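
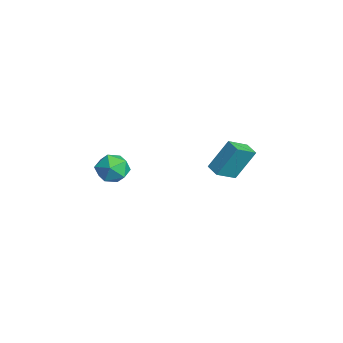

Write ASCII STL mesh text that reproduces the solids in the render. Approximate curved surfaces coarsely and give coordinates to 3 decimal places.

solid 
facet normal 0.407 0.058 0.912
outer loop
vertex 0.527 -2.177 1.363
vertex -0.017 -3.052 1.662
vertex 0.96 -3.149 1.232
endloop
endfacet
facet normal 0.850 0.322 0.417
outer loop
vertex 0.527 -2.177 1.363
vertex 0.96 -3.149 1.232
vertex 1.058 -2.409 0.461
endloop
endfacet
facet normal 0.512 0.855 0.082
outer loop
vertex 0.527 -2.177 1.363
vertex 1.058 -2.409 0.461
vertex 0.141 -1.855 0.415
endloop
endfacet
facet normal -0.138 0.919 0.368
outer loop
vertex 0.527 -2.177 1.363
vertex 0.141 -1.855 0.415
vertex -0.523 -2.252 1.157
endloop
endfacet
facet normal -0.203 0.427 0.881
outer loop
vertex 0.527 -2.177 1.363
vertex -0.523 -2.252 1.157
vertex -0.017 -3.052 1.662
endloop
endfacet
facet normal 0.980 -0.192 -0.059
outer loop
vertex 1.058 -2.409 0.461
vertex 0.96 -3.149 1.232
vertex 0.843 -3.428 0.203
endloop
endfacet
facet normal 0.264 -0.619 0.740
outer loop
vertex 0.96 -3.149 1.232
vertex -0.017 -3.052 1.662
vertex 0.179 -3.825 0.945
endloop
endfacet
facet normal -0.723 -0.022 0.690
outer loop
vertex -0.017 -3.052 1.662
vertex -0.523 -2.252 1.157
vertex -0.738 -3.271 0.899
endloop
endfacet
facet normal -0.618 0.773 -0.139
outer loop
vertex -0.523 -2.252 1.157
vertex 0.141 -1.855 0.415
vertex -0.64 -2.531 0.128
endloop
endfacet
facet normal 0.435 0.669 -0.603
outer loop
vertex 0.141 -1.855 0.415
vertex 1.058 -2.409 0.461
vertex 0.337 -2.628 -0.302
endloop
endfacet
facet normal 0.138 -0.919 -0.368
outer loop
vertex -0.207 -3.503 -0.003
vertex 0.843 -3.428 0.203
vertex 0.179 -3.825 0.945
endloop
endfacet
facet normal -0.512 -0.855 -0.082
outer loop
vertex -0.207 -3.503 -0.003
vertex 0.179 -3.825 0.945
vertex -0.738 -3.271 0.899
endloop
endfacet
facet normal -0.850 -0.322 -0.417
outer loop
vertex -0.207 -3.503 -0.003
vertex -0.738 -3.271 0.899
vertex -0.64 -2.531 0.128
endloop
endfacet
facet normal -0.407 -0.058 -0.912
outer loop
vertex -0.207 -3.503 -0.003
vertex -0.64 -2.531 0.128
vertex 0.337 -2.628 -0.302
endloop
endfacet
facet normal 0.203 -0.427 -0.881
outer loop
vertex -0.207 -3.503 -0.003
vertex 0.337 -2.628 -0.302
vertex 0.843 -3.428 0.203
endloop
endfacet
facet normal 0.618 -0.773 0.139
outer loop
vertex 0.179 -3.825 0.945
vertex 0.843 -3.428 0.203
vertex 0.96 -3.149 1.232
endloop
endfacet
facet normal -0.435 -0.669 0.603
outer loop
vertex -0.738 -3.271 0.899
vertex 0.179 -3.825 0.945
vertex -0.017 -3.052 1.662
endloop
endfacet
facet normal -0.980 0.192 0.059
outer loop
vertex -0.64 -2.531 0.128
vertex -0.738 -3.271 0.899
vertex -0.523 -2.252 1.157
endloop
endfacet
facet normal -0.264 0.619 -0.740
outer loop
vertex 0.337 -2.628 -0.302
vertex -0.64 -2.531 0.128
vertex 0.141 -1.855 0.415
endloop
endfacet
facet normal 0.723 0.022 -0.690
outer loop
vertex 0.843 -3.428 0.203
vertex 0.337 -2.628 -0.302
vertex 1.058 -2.409 0.461
endloop
endfacet
facet normal -0.953 -0.250 0.169
outer loop
vertex -0.35 3.664 1.47
vertex -0.796 4.87 0.738
vertex -0.381 2.54 -0.362
endloop
endfacet
facet normal 0.302 -0.815 0.495
outer loop
vertex 0.496 2.77 -0.518
vertex -0.35 3.664 1.47
vertex -0.381 2.54 -0.362
endloop
endfacet
facet normal -0.953 -0.250 0.169
outer loop
vertex -0.381 2.54 -0.362
vertex -0.796 4.87 0.738
vertex -0.827 3.746 -1.095
endloop
endfacet
facet normal -0.014 -0.523 -0.852
outer loop
vertex -0.827 3.746 -1.095
vertex 0.496 2.77 -0.518
vertex -0.381 2.54 -0.362
endloop
endfacet
facet normal 0.015 0.523 0.852
outer loop
vertex -0.35 3.664 1.47
vertex 0.081 5.1 0.582
vertex -0.796 4.87 0.738
endloop
endfacet
facet normal 0.301 -0.815 0.495
outer loop
vertex 0.527 3.894 1.315
vertex -0.35 3.664 1.47
vertex 0.496 2.77 -0.518
endloop
endfacet
facet normal 0.013 0.523 0.852
outer loop
vertex 0.527 3.894 1.315
vertex 0.081 5.1 0.582
vertex -0.35 3.664 1.47
endloop
endfacet
facet normal -0.302 0.815 -0.495
outer loop
vertex -0.796 4.87 0.738
vertex 0.081 5.1 0.582
vertex -0.827 3.746 -1.095
endloop
endfacet
facet normal -0.014 -0.523 -0.853
outer loop
vertex 0.05 3.976 -1.25
vertex 0.496 2.77 -0.518
vertex -0.827 3.746 -1.095
endloop
endfacet
facet normal -0.301 0.815 -0.495
outer loop
vertex -0.827 3.746 -1.095
vertex 0.081 5.1 0.582
vertex 0.05 3.976 -1.25
endloop
endfacet
facet normal 0.953 0.250 -0.169
outer loop
vertex 0.05 3.976 -1.25
vertex 0.527 3.894 1.315
vertex 0.496 2.77 -0.518
endloop
endfacet
facet normal 0.953 0.250 -0.169
outer loop
vertex 0.081 5.1 0.582
vertex 0.527 3.894 1.315
vertex 0.05 3.976 -1.25
endloop
endfacet

endsolid


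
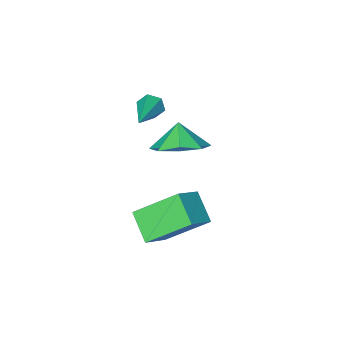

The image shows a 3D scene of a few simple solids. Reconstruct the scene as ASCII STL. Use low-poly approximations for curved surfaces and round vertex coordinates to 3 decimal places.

solid 
facet normal -0.588 0.511 0.627
outer loop
vertex -0.012 -0.037 -2.521
vertex 0.166 1.014 -3.211
vertex -0.992 -0.322 -3.209
endloop
endfacet
facet normal -0.141 -0.828 0.543
outer loop
vertex 0.174 -1.334 -4.449
vertex -0.012 -0.037 -2.521
vertex -0.992 -0.322 -3.209
endloop
endfacet
facet normal -0.589 0.511 0.626
outer loop
vertex -0.992 -0.322 -3.209
vertex 0.166 1.014 -3.211
vertex -0.813 0.729 -3.899
endloop
endfacet
facet normal -0.796 -0.232 -0.559
outer loop
vertex -0.813 0.729 -3.899
vertex 0.174 -1.334 -4.449
vertex -0.992 -0.322 -3.209
endloop
endfacet
facet normal 0.796 0.232 0.559
outer loop
vertex -0.012 -0.037 -2.521
vertex 1.332 0.002 -4.451
vertex 0.166 1.014 -3.211
endloop
endfacet
facet normal -0.141 -0.828 0.543
outer loop
vertex 1.153 -1.049 -3.761
vertex -0.012 -0.037 -2.521
vertex 0.174 -1.334 -4.449
endloop
endfacet
facet normal 0.796 0.231 0.559
outer loop
vertex 1.153 -1.049 -3.761
vertex 1.332 0.002 -4.451
vertex -0.012 -0.037 -2.521
endloop
endfacet
facet normal 0.141 0.828 -0.543
outer loop
vertex 0.166 1.014 -3.211
vertex 1.332 0.002 -4.451
vertex -0.813 0.729 -3.899
endloop
endfacet
facet normal -0.796 -0.232 -0.559
outer loop
vertex 0.352 -0.283 -5.139
vertex 0.174 -1.334 -4.449
vertex -0.813 0.729 -3.899
endloop
endfacet
facet normal 0.141 0.828 -0.543
outer loop
vertex -0.813 0.729 -3.899
vertex 1.332 0.002 -4.451
vertex 0.352 -0.283 -5.139
endloop
endfacet
facet normal 0.589 -0.511 -0.626
outer loop
vertex 0.352 -0.283 -5.139
vertex 1.153 -1.049 -3.761
vertex 0.174 -1.334 -4.449
endloop
endfacet
facet normal 0.588 -0.511 -0.626
outer loop
vertex 1.332 0.002 -4.451
vertex 1.153 -1.049 -3.761
vertex 0.352 -0.283 -5.139
endloop
endfacet
facet normal 0.271 0.515 -0.813
outer loop
vertex -0.774 -2.946 -2.832
vertex -1.672 -2.368 -2.765
vertex -0.68 -2.274 -2.375
endloop
endfacet
facet normal 0.498 -0.534 0.683
outer loop
vertex -0.774 -2.946 -2.832
vertex -0.68 -2.274 -2.375
vertex -1.948 -2.892 -1.935
endloop
endfacet
facet normal 0.271 0.515 -0.813
outer loop
vertex -0.68 -2.274 -2.375
vertex -1.672 -2.368 -2.765
vertex -1.166 -1.656 -2.146
endloop
endfacet
facet normal 0.356 -0.066 0.932
outer loop
vertex -0.68 -2.274 -2.375
vertex -1.166 -1.656 -2.146
vertex -1.948 -2.892 -1.935
endloop
endfacet
facet normal 0.271 0.514 -0.813
outer loop
vertex -1.166 -1.656 -2.146
vertex -1.672 -2.368 -2.765
vertex -1.949 -1.455 -2.28
endloop
endfacet
facet normal -0.106 0.232 0.967
outer loop
vertex -1.166 -1.656 -2.146
vertex -1.949 -1.455 -2.28
vertex -1.948 -2.892 -1.935
endloop
endfacet
facet normal 0.270 0.514 -0.814
outer loop
vertex -1.949 -1.455 -2.28
vertex -1.672 -2.368 -2.765
vertex -2.569 -1.789 -2.697
endloop
endfacet
facet normal -0.615 0.184 0.767
outer loop
vertex -1.949 -1.455 -2.28
vertex -2.569 -1.789 -2.697
vertex -1.948 -2.892 -1.935
endloop
endfacet
facet normal 0.271 0.516 -0.813
outer loop
vertex -2.569 -1.789 -2.697
vertex -1.672 -2.368 -2.765
vertex -2.664 -2.461 -3.155
endloop
endfacet
facet normal -0.875 -0.182 0.449
outer loop
vertex -2.569 -1.789 -2.697
vertex -2.664 -2.461 -3.155
vertex -1.948 -2.892 -1.935
endloop
endfacet
facet normal 0.271 0.515 -0.813
outer loop
vertex -2.664 -2.461 -3.155
vertex -1.672 -2.368 -2.765
vertex -2.177 -3.079 -3.384
endloop
endfacet
facet normal -0.732 -0.651 0.200
outer loop
vertex -2.664 -2.461 -3.155
vertex -2.177 -3.079 -3.384
vertex -1.948 -2.892 -1.935
endloop
endfacet
facet normal 0.272 0.515 -0.813
outer loop
vertex -2.177 -3.079 -3.384
vertex -1.672 -2.368 -2.765
vertex -1.395 -3.28 -3.25
endloop
endfacet
facet normal -0.272 -0.948 0.165
outer loop
vertex -2.177 -3.079 -3.384
vertex -1.395 -3.28 -3.25
vertex -1.948 -2.892 -1.935
endloop
endfacet
facet normal 0.271 0.515 -0.813
outer loop
vertex -1.395 -3.28 -3.25
vertex -1.672 -2.368 -2.765
vertex -0.774 -2.946 -2.832
endloop
endfacet
facet normal 0.238 -0.900 0.366
outer loop
vertex -1.395 -3.28 -3.25
vertex -0.774 -2.946 -2.832
vertex -1.948 -2.892 -1.935
endloop
endfacet
facet normal -0.678 -0.641 -0.360
outer loop
vertex -0.332 -2.789 -0.52
vertex -0.663 -2.64 -0.162
vertex -0.65 -2.401 -0.612
endloop
endfacet
facet normal 0.537 0.249 -0.806
outer loop
vertex -0.332 -2.789 -0.52
vertex -0.65 -2.401 -0.612
vertex 0.583 -1.46 0.502
endloop
endfacet
facet normal -0.678 -0.641 -0.360
outer loop
vertex -0.65 -2.401 -0.612
vertex -0.663 -2.64 -0.162
vertex -0.981 -2.252 -0.254
endloop
endfacet
facet normal -0.177 0.840 -0.513
outer loop
vertex -0.65 -2.401 -0.612
vertex -0.981 -2.252 -0.254
vertex 0.583 -1.46 0.502
endloop
endfacet
facet normal -0.677 -0.641 -0.361
outer loop
vertex -0.981 -2.252 -0.254
vertex -0.663 -2.64 -0.162
vertex -0.995 -2.491 0.196
endloop
endfacet
facet normal -0.557 0.741 0.376
outer loop
vertex -0.981 -2.252 -0.254
vertex -0.995 -2.491 0.196
vertex 0.583 -1.46 0.502
endloop
endfacet
facet normal -0.677 -0.641 -0.361
outer loop
vertex -0.995 -2.491 0.196
vertex -0.663 -2.64 -0.162
vertex -0.677 -2.879 0.289
endloop
endfacet
facet normal -0.222 0.051 0.974
outer loop
vertex -0.995 -2.491 0.196
vertex -0.677 -2.879 0.289
vertex 0.583 -1.46 0.502
endloop
endfacet
facet normal -0.677 -0.641 -0.361
outer loop
vertex -0.677 -2.879 0.289
vertex -0.663 -2.64 -0.162
vertex -0.345 -3.028 -0.069
endloop
endfacet
facet normal 0.493 -0.540 0.682
outer loop
vertex -0.677 -2.879 0.289
vertex -0.345 -3.028 -0.069
vertex 0.583 -1.46 0.502
endloop
endfacet
facet normal -0.678 -0.642 -0.360
outer loop
vertex -0.345 -3.028 -0.069
vertex -0.663 -2.64 -0.162
vertex -0.332 -2.789 -0.52
endloop
endfacet
facet normal 0.873 -0.441 -0.208
outer loop
vertex -0.345 -3.028 -0.069
vertex -0.332 -2.789 -0.52
vertex 0.583 -1.46 0.502
endloop
endfacet

endsolid


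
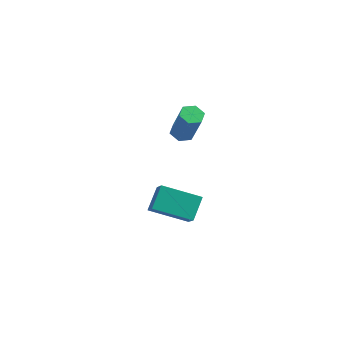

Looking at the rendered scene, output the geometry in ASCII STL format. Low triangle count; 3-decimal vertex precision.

solid 
facet normal -0.861 -0.390 0.327
outer loop
vertex -2.41 1.493 -2.674
vertex -3.159 2.312 -3.669
vertex -2.3 0.481 -3.591
endloop
endfacet
facet normal 0.502 -0.550 0.667
outer loop
vertex -0.561 1.268 -4.251
vertex -2.41 1.493 -2.674
vertex -2.3 0.481 -3.591
endloop
endfacet
facet normal -0.861 -0.390 0.327
outer loop
vertex -2.3 0.481 -3.591
vertex -3.159 2.312 -3.669
vertex -3.049 1.3 -4.585
endloop
endfacet
facet normal 0.080 -0.739 -0.669
outer loop
vertex -3.049 1.3 -4.585
vertex -0.561 1.268 -4.251
vertex -2.3 0.481 -3.591
endloop
endfacet
facet normal -0.081 0.739 0.669
outer loop
vertex -2.41 1.493 -2.674
vertex -1.42 3.099 -4.329
vertex -3.159 2.312 -3.669
endloop
endfacet
facet normal 0.502 -0.550 0.667
outer loop
vertex -0.671 2.28 -3.335
vertex -2.41 1.493 -2.674
vertex -0.561 1.268 -4.251
endloop
endfacet
facet normal -0.080 0.739 0.669
outer loop
vertex -0.671 2.28 -3.335
vertex -1.42 3.099 -4.329
vertex -2.41 1.493 -2.674
endloop
endfacet
facet normal -0.502 0.550 -0.668
outer loop
vertex -3.159 2.312 -3.669
vertex -1.42 3.099 -4.329
vertex -3.049 1.3 -4.585
endloop
endfacet
facet normal 0.080 -0.739 -0.669
outer loop
vertex -1.31 2.087 -5.246
vertex -0.561 1.268 -4.251
vertex -3.049 1.3 -4.585
endloop
endfacet
facet normal -0.502 0.550 -0.667
outer loop
vertex -3.049 1.3 -4.585
vertex -1.42 3.099 -4.329
vertex -1.31 2.087 -5.246
endloop
endfacet
facet normal 0.861 0.390 -0.327
outer loop
vertex -1.31 2.087 -5.246
vertex -0.671 2.28 -3.335
vertex -0.561 1.268 -4.251
endloop
endfacet
facet normal 0.861 0.390 -0.327
outer loop
vertex -1.42 3.099 -4.329
vertex -0.671 2.28 -3.335
vertex -1.31 2.087 -5.246
endloop
endfacet
facet normal -0.388 0.209 -0.897
outer loop
vertex -1.498 2.64 0.148
vertex -2.042 2.737 0.406
vertex -1.648 3.198 0.343
endloop
endfacet
facet normal 0.888 0.345 -0.303
outer loop
vertex -1.498 2.64 0.148
vertex -1.648 3.198 0.343
vertex -0.734 2.226 1.916
endloop
endfacet
facet normal 0.889 0.344 -0.304
outer loop
vertex -0.734 2.226 1.916
vertex -1.648 3.198 0.343
vertex -0.883 2.784 2.111
endloop
endfacet
facet normal 0.388 -0.210 0.897
outer loop
vertex -0.734 2.226 1.916
vertex -0.883 2.784 2.111
vertex -1.278 2.323 2.174
endloop
endfacet
facet normal -0.389 0.210 -0.897
outer loop
vertex -1.648 3.198 0.343
vertex -2.042 2.737 0.406
vertex -2.192 3.295 0.602
endloop
endfacet
facet normal 0.232 0.965 0.126
outer loop
vertex -1.648 3.198 0.343
vertex -2.192 3.295 0.602
vertex -0.883 2.784 2.111
endloop
endfacet
facet normal 0.232 0.965 0.126
outer loop
vertex -0.883 2.784 2.111
vertex -2.192 3.295 0.602
vertex -1.427 2.881 2.369
endloop
endfacet
facet normal 0.388 -0.210 0.897
outer loop
vertex -0.883 2.784 2.111
vertex -1.427 2.881 2.369
vertex -1.278 2.323 2.174
endloop
endfacet
facet normal -0.388 0.211 -0.897
outer loop
vertex -2.192 3.295 0.602
vertex -2.042 2.737 0.406
vertex -2.586 2.834 0.664
endloop
endfacet
facet normal -0.657 0.619 0.430
outer loop
vertex -2.192 3.295 0.602
vertex -2.586 2.834 0.664
vertex -1.427 2.881 2.369
endloop
endfacet
facet normal -0.656 0.621 0.429
outer loop
vertex -1.427 2.881 2.369
vertex -2.586 2.834 0.664
vertex -1.822 2.42 2.432
endloop
endfacet
facet normal 0.388 -0.210 0.897
outer loop
vertex -1.427 2.881 2.369
vertex -1.822 2.42 2.432
vertex -1.278 2.323 2.174
endloop
endfacet
facet normal -0.388 0.210 -0.897
outer loop
vertex -2.586 2.834 0.664
vertex -2.042 2.737 0.406
vertex -2.437 2.276 0.469
endloop
endfacet
facet normal -0.889 -0.343 0.304
outer loop
vertex -2.586 2.834 0.664
vertex -2.437 2.276 0.469
vertex -1.822 2.42 2.432
endloop
endfacet
facet normal -0.888 -0.345 0.304
outer loop
vertex -1.822 2.42 2.432
vertex -2.437 2.276 0.469
vertex -1.672 1.862 2.237
endloop
endfacet
facet normal 0.388 -0.209 0.897
outer loop
vertex -1.822 2.42 2.432
vertex -1.672 1.862 2.237
vertex -1.278 2.323 2.174
endloop
endfacet
facet normal -0.388 0.210 -0.897
outer loop
vertex -2.437 2.276 0.469
vertex -2.042 2.737 0.406
vertex -1.893 2.179 0.211
endloop
endfacet
facet normal -0.232 -0.965 -0.126
outer loop
vertex -2.437 2.276 0.469
vertex -1.893 2.179 0.211
vertex -1.672 1.862 2.237
endloop
endfacet
facet normal -0.232 -0.965 -0.126
outer loop
vertex -1.672 1.862 2.237
vertex -1.893 2.179 0.211
vertex -1.128 1.765 1.978
endloop
endfacet
facet normal 0.389 -0.210 0.897
outer loop
vertex -1.672 1.862 2.237
vertex -1.128 1.765 1.978
vertex -1.278 2.323 2.174
endloop
endfacet
facet normal -0.388 0.210 -0.897
outer loop
vertex -1.893 2.179 0.211
vertex -2.042 2.737 0.406
vertex -1.498 2.64 0.148
endloop
endfacet
facet normal 0.656 -0.621 -0.429
outer loop
vertex -1.893 2.179 0.211
vertex -1.498 2.64 0.148
vertex -1.128 1.765 1.978
endloop
endfacet
facet normal 0.657 -0.620 -0.429
outer loop
vertex -1.128 1.765 1.978
vertex -1.498 2.64 0.148
vertex -0.734 2.226 1.916
endloop
endfacet
facet normal 0.388 -0.211 0.897
outer loop
vertex -1.128 1.765 1.978
vertex -0.734 2.226 1.916
vertex -1.278 2.323 2.174
endloop
endfacet

endsolid


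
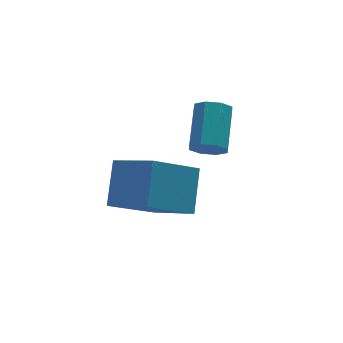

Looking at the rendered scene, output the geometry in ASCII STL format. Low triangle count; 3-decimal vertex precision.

solid 
facet normal -0.454 -0.731 -0.509
outer loop
vertex 3.417 -0.423 -0.988
vertex 2.977 -0.025 -1.167
vertex 3.525 -0.206 -1.396
endloop
endfacet
facet normal 0.862 -0.506 -0.041
outer loop
vertex 3.417 -0.423 -0.988
vertex 3.525 -0.206 -1.396
vertex 4.143 0.747 -0.173
endloop
endfacet
facet normal 0.863 -0.504 -0.043
outer loop
vertex 4.143 0.747 -0.173
vertex 3.525 -0.206 -1.396
vertex 4.25 0.965 -0.581
endloop
endfacet
facet normal 0.453 0.731 0.510
outer loop
vertex 4.143 0.747 -0.173
vertex 4.25 0.965 -0.581
vertex 3.703 1.145 -0.353
endloop
endfacet
facet normal -0.454 -0.732 -0.508
outer loop
vertex 3.525 -0.206 -1.396
vertex 2.977 -0.025 -1.167
vertex 3.311 0.117 -1.67
endloop
endfacet
facet normal 0.769 -0.032 -0.638
outer loop
vertex 3.525 -0.206 -1.396
vertex 3.311 0.117 -1.67
vertex 4.25 0.965 -0.581
endloop
endfacet
facet normal 0.770 -0.033 -0.638
outer loop
vertex 4.25 0.965 -0.581
vertex 3.311 0.117 -1.67
vertex 4.037 1.288 -0.855
endloop
endfacet
facet normal 0.453 0.731 0.510
outer loop
vertex 4.25 0.965 -0.581
vertex 4.037 1.288 -0.855
vertex 3.703 1.145 -0.353
endloop
endfacet
facet normal -0.454 -0.732 -0.508
outer loop
vertex 3.311 0.117 -1.67
vertex 2.977 -0.025 -1.167
vertex 2.902 0.357 -1.65
endloop
endfacet
facet normal 0.227 0.458 -0.860
outer loop
vertex 3.311 0.117 -1.67
vertex 2.902 0.357 -1.65
vertex 4.037 1.288 -0.855
endloop
endfacet
facet normal 0.226 0.459 -0.859
outer loop
vertex 4.037 1.288 -0.855
vertex 2.902 0.357 -1.65
vertex 3.628 1.527 -0.835
endloop
endfacet
facet normal 0.453 0.732 0.510
outer loop
vertex 4.037 1.288 -0.855
vertex 3.628 1.527 -0.835
vertex 3.703 1.145 -0.353
endloop
endfacet
facet normal -0.454 -0.732 -0.508
outer loop
vertex 2.902 0.357 -1.65
vertex 2.977 -0.025 -1.167
vertex 2.537 0.373 -1.347
endloop
endfacet
facet normal -0.450 0.681 -0.578
outer loop
vertex 2.902 0.357 -1.65
vertex 2.537 0.373 -1.347
vertex 3.628 1.527 -0.835
endloop
endfacet
facet normal -0.450 0.681 -0.578
outer loop
vertex 3.628 1.527 -0.835
vertex 2.537 0.373 -1.347
vertex 3.263 1.543 -0.532
endloop
endfacet
facet normal 0.454 0.731 0.509
outer loop
vertex 3.628 1.527 -0.835
vertex 3.263 1.543 -0.532
vertex 3.703 1.145 -0.353
endloop
endfacet
facet normal -0.453 -0.731 -0.510
outer loop
vertex 2.537 0.373 -1.347
vertex 2.977 -0.025 -1.167
vertex 2.43 0.155 -0.939
endloop
endfacet
facet normal -0.862 0.505 0.044
outer loop
vertex 2.537 0.373 -1.347
vertex 2.43 0.155 -0.939
vertex 3.263 1.543 -0.532
endloop
endfacet
facet normal -0.862 0.505 0.041
outer loop
vertex 3.263 1.543 -0.532
vertex 2.43 0.155 -0.939
vertex 3.155 1.326 -0.124
endloop
endfacet
facet normal 0.454 0.731 0.509
outer loop
vertex 3.263 1.543 -0.532
vertex 3.155 1.326 -0.124
vertex 3.703 1.145 -0.353
endloop
endfacet
facet normal -0.453 -0.731 -0.510
outer loop
vertex 2.43 0.155 -0.939
vertex 2.977 -0.025 -1.167
vertex 2.643 -0.168 -0.665
endloop
endfacet
facet normal -0.770 0.033 0.637
outer loop
vertex 2.43 0.155 -0.939
vertex 2.643 -0.168 -0.665
vertex 3.155 1.326 -0.124
endloop
endfacet
facet normal -0.769 0.032 0.639
outer loop
vertex 3.155 1.326 -0.124
vertex 2.643 -0.168 -0.665
vertex 3.369 1.003 0.15
endloop
endfacet
facet normal 0.454 0.732 0.508
outer loop
vertex 3.155 1.326 -0.124
vertex 3.369 1.003 0.15
vertex 3.703 1.145 -0.353
endloop
endfacet
facet normal -0.453 -0.732 -0.510
outer loop
vertex 2.643 -0.168 -0.665
vertex 2.977 -0.025 -1.167
vertex 3.052 -0.407 -0.685
endloop
endfacet
facet normal -0.226 -0.458 0.860
outer loop
vertex 2.643 -0.168 -0.665
vertex 3.052 -0.407 -0.685
vertex 3.369 1.003 0.15
endloop
endfacet
facet normal -0.227 -0.458 0.860
outer loop
vertex 3.369 1.003 0.15
vertex 3.052 -0.407 -0.685
vertex 3.778 0.763 0.13
endloop
endfacet
facet normal 0.454 0.732 0.508
outer loop
vertex 3.369 1.003 0.15
vertex 3.778 0.763 0.13
vertex 3.703 1.145 -0.353
endloop
endfacet
facet normal -0.454 -0.731 -0.509
outer loop
vertex 3.052 -0.407 -0.685
vertex 2.977 -0.025 -1.167
vertex 3.417 -0.423 -0.988
endloop
endfacet
facet normal 0.450 -0.681 0.578
outer loop
vertex 3.052 -0.407 -0.685
vertex 3.417 -0.423 -0.988
vertex 3.778 0.763 0.13
endloop
endfacet
facet normal 0.450 -0.681 0.578
outer loop
vertex 3.778 0.763 0.13
vertex 3.417 -0.423 -0.988
vertex 4.143 0.747 -0.173
endloop
endfacet
facet normal 0.454 0.732 0.508
outer loop
vertex 3.778 0.763 0.13
vertex 4.143 0.747 -0.173
vertex 3.703 1.145 -0.353
endloop
endfacet
facet normal -0.808 -0.091 0.582
outer loop
vertex 0.652 -1.19 0.181
vertex -0.052 0.083 -0.597
vertex 0.014 -2.178 -0.858
endloop
endfacet
facet normal 0.427 -0.772 0.471
outer loop
vertex 1.572 -2.003 -1.983
vertex 0.652 -1.19 0.181
vertex 0.014 -2.178 -0.858
endloop
endfacet
facet normal -0.807 -0.091 0.583
outer loop
vertex 0.014 -2.178 -0.858
vertex -0.052 0.083 -0.597
vertex -0.691 -0.905 -1.636
endloop
endfacet
facet normal -0.407 -0.630 -0.662
outer loop
vertex -0.691 -0.905 -1.636
vertex 1.572 -2.003 -1.983
vertex 0.014 -2.178 -0.858
endloop
endfacet
facet normal 0.407 0.630 0.662
outer loop
vertex 0.652 -1.19 0.181
vertex 1.506 0.258 -1.722
vertex -0.052 0.083 -0.597
endloop
endfacet
facet normal 0.427 -0.772 0.471
outer loop
vertex 2.211 -1.015 -0.944
vertex 0.652 -1.19 0.181
vertex 1.572 -2.003 -1.983
endloop
endfacet
facet normal 0.407 0.630 0.662
outer loop
vertex 2.211 -1.015 -0.944
vertex 1.506 0.258 -1.722
vertex 0.652 -1.19 0.181
endloop
endfacet
facet normal -0.427 0.772 -0.471
outer loop
vertex -0.052 0.083 -0.597
vertex 1.506 0.258 -1.722
vertex -0.691 -0.905 -1.636
endloop
endfacet
facet normal -0.407 -0.630 -0.662
outer loop
vertex 0.868 -0.73 -2.761
vertex 1.572 -2.003 -1.983
vertex -0.691 -0.905 -1.636
endloop
endfacet
facet normal -0.427 0.772 -0.472
outer loop
vertex -0.691 -0.905 -1.636
vertex 1.506 0.258 -1.722
vertex 0.868 -0.73 -2.761
endloop
endfacet
facet normal 0.808 0.090 -0.583
outer loop
vertex 0.868 -0.73 -2.761
vertex 2.211 -1.015 -0.944
vertex 1.572 -2.003 -1.983
endloop
endfacet
facet normal 0.808 0.091 -0.583
outer loop
vertex 1.506 0.258 -1.722
vertex 2.211 -1.015 -0.944
vertex 0.868 -0.73 -2.761
endloop
endfacet

endsolid


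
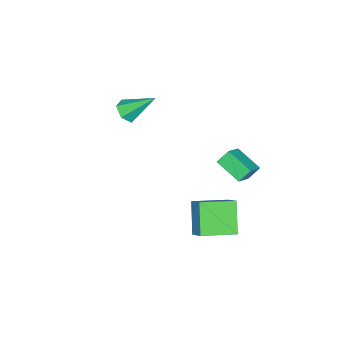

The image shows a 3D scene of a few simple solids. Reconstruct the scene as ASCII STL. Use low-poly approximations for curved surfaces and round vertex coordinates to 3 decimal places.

solid 
facet normal -0.487 0.466 0.739
outer loop
vertex -1.27 1.718 -0.925
vertex -0.862 3.265 -1.633
vertex -2.524 1.681 -1.728
endloop
endfacet
facet normal -0.233 -0.884 0.404
outer loop
vertex -2.038 1.215 -2.467
vertex -1.27 1.718 -0.925
vertex -2.524 1.681 -1.728
endloop
endfacet
facet normal -0.487 0.466 0.739
outer loop
vertex -2.524 1.681 -1.728
vertex -0.862 3.265 -1.633
vertex -2.117 3.228 -2.436
endloop
endfacet
facet normal -0.842 -0.025 -0.538
outer loop
vertex -2.117 3.228 -2.436
vertex -2.038 1.215 -2.467
vertex -2.524 1.681 -1.728
endloop
endfacet
facet normal 0.842 0.024 0.539
outer loop
vertex -1.27 1.718 -0.925
vertex -0.376 2.799 -2.372
vertex -0.862 3.265 -1.633
endloop
endfacet
facet normal -0.233 -0.884 0.404
outer loop
vertex -0.783 1.252 -1.664
vertex -1.27 1.718 -0.925
vertex -2.038 1.215 -2.467
endloop
endfacet
facet normal 0.842 0.025 0.539
outer loop
vertex -0.783 1.252 -1.664
vertex -0.376 2.799 -2.372
vertex -1.27 1.718 -0.925
endloop
endfacet
facet normal 0.233 0.884 -0.405
outer loop
vertex -0.862 3.265 -1.633
vertex -0.376 2.799 -2.372
vertex -2.117 3.228 -2.436
endloop
endfacet
facet normal -0.842 -0.025 -0.539
outer loop
vertex -1.63 2.762 -3.175
vertex -2.038 1.215 -2.467
vertex -2.117 3.228 -2.436
endloop
endfacet
facet normal 0.233 0.884 -0.404
outer loop
vertex -2.117 3.228 -2.436
vertex -0.376 2.799 -2.372
vertex -1.63 2.762 -3.175
endloop
endfacet
facet normal 0.486 -0.466 -0.739
outer loop
vertex -1.63 2.762 -3.175
vertex -0.783 1.252 -1.664
vertex -2.038 1.215 -2.467
endloop
endfacet
facet normal 0.487 -0.466 -0.739
outer loop
vertex -0.376 2.799 -2.372
vertex -0.783 1.252 -1.664
vertex -1.63 2.762 -3.175
endloop
endfacet
facet normal -0.470 -0.625 -0.623
outer loop
vertex 1.683 0.998 -3.179
vertex 0.259 2.483 -3.595
vertex 2.869 1.689 -4.769
endloop
endfacet
facet normal 0.678 -0.707 0.199
outer loop
vertex 3.461 2.477 -3.985
vertex 1.683 0.998 -3.179
vertex 2.869 1.689 -4.769
endloop
endfacet
facet normal -0.470 -0.626 -0.622
outer loop
vertex 2.869 1.689 -4.769
vertex 0.259 2.483 -3.595
vertex 1.444 3.174 -5.185
endloop
endfacet
facet normal 0.564 0.329 -0.757
outer loop
vertex 1.444 3.174 -5.185
vertex 3.461 2.477 -3.985
vertex 2.869 1.689 -4.769
endloop
endfacet
facet normal -0.564 -0.329 0.757
outer loop
vertex 1.683 0.998 -3.179
vertex 0.851 3.271 -2.811
vertex 0.259 2.483 -3.595
endloop
endfacet
facet normal 0.678 -0.708 0.198
outer loop
vertex 2.276 1.786 -2.395
vertex 1.683 0.998 -3.179
vertex 3.461 2.477 -3.985
endloop
endfacet
facet normal -0.564 -0.329 0.757
outer loop
vertex 2.276 1.786 -2.395
vertex 0.851 3.271 -2.811
vertex 1.683 0.998 -3.179
endloop
endfacet
facet normal -0.679 0.707 -0.198
outer loop
vertex 0.259 2.483 -3.595
vertex 0.851 3.271 -2.811
vertex 1.444 3.174 -5.185
endloop
endfacet
facet normal 0.564 0.329 -0.757
outer loop
vertex 2.037 3.962 -4.401
vertex 3.461 2.477 -3.985
vertex 1.444 3.174 -5.185
endloop
endfacet
facet normal -0.678 0.708 -0.198
outer loop
vertex 1.444 3.174 -5.185
vertex 0.851 3.271 -2.811
vertex 2.037 3.962 -4.401
endloop
endfacet
facet normal 0.470 0.625 0.622
outer loop
vertex 2.037 3.962 -4.401
vertex 2.276 1.786 -2.395
vertex 3.461 2.477 -3.985
endloop
endfacet
facet normal 0.470 0.626 0.623
outer loop
vertex 0.851 3.271 -2.811
vertex 2.276 1.786 -2.395
vertex 2.037 3.962 -4.401
endloop
endfacet
facet normal 0.194 -0.722 -0.664
outer loop
vertex -0.826 -4.028 -0.494
vertex -1.237 -4.565 -0.03
vertex -1.63 -4.138 -0.609
endloop
endfacet
facet normal -0.048 0.867 -0.495
outer loop
vertex -0.826 -4.028 -0.494
vertex -1.63 -4.138 -0.609
vertex -1.663 -2.975 1.43
endloop
endfacet
facet normal 0.194 -0.722 -0.664
outer loop
vertex -1.63 -4.138 -0.609
vertex -1.237 -4.565 -0.03
vertex -2.042 -4.675 -0.145
endloop
endfacet
facet normal -0.862 0.435 -0.262
outer loop
vertex -1.63 -4.138 -0.609
vertex -2.042 -4.675 -0.145
vertex -1.663 -2.975 1.43
endloop
endfacet
facet normal 0.194 -0.723 -0.663
outer loop
vertex -2.042 -4.675 -0.145
vertex -1.237 -4.565 -0.03
vertex -1.648 -5.101 0.434
endloop
endfacet
facet normal -0.873 -0.212 0.439
outer loop
vertex -2.042 -4.675 -0.145
vertex -1.648 -5.101 0.434
vertex -1.663 -2.975 1.43
endloop
endfacet
facet normal 0.193 -0.723 -0.664
outer loop
vertex -1.648 -5.101 0.434
vertex -1.237 -4.565 -0.03
vertex -0.844 -4.992 0.549
endloop
endfacet
facet normal -0.072 -0.424 0.903
outer loop
vertex -1.648 -5.101 0.434
vertex -0.844 -4.992 0.549
vertex -1.663 -2.975 1.43
endloop
endfacet
facet normal 0.194 -0.722 -0.664
outer loop
vertex -0.844 -4.992 0.549
vertex -1.237 -4.565 -0.03
vertex -0.433 -4.455 0.085
endloop
endfacet
facet normal 0.743 0.009 0.669
outer loop
vertex -0.844 -4.992 0.549
vertex -0.433 -4.455 0.085
vertex -1.663 -2.975 1.43
endloop
endfacet
facet normal 0.194 -0.722 -0.664
outer loop
vertex -0.433 -4.455 0.085
vertex -1.237 -4.565 -0.03
vertex -0.826 -4.028 -0.494
endloop
endfacet
facet normal 0.755 0.655 -0.030
outer loop
vertex -0.433 -4.455 0.085
vertex -0.826 -4.028 -0.494
vertex -1.663 -2.975 1.43
endloop
endfacet

endsolid


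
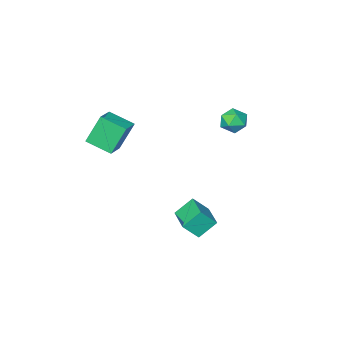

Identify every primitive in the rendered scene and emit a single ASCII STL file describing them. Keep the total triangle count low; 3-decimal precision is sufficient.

solid 
facet normal -0.480 0.812 -0.332
outer loop
vertex 1.925 0.93 3.475
vertex 2.929 1.68 3.858
vertex 2.759 0.707 1.727
endloop
endfacet
facet normal -0.766 -0.572 -0.293
outer loop
vertex 3.531 -0.6 2.262
vertex 1.925 0.93 3.475
vertex 2.759 0.707 1.727
endloop
endfacet
facet normal -0.480 0.812 -0.332
outer loop
vertex 2.759 0.707 1.727
vertex 2.929 1.68 3.858
vertex 3.762 1.457 2.109
endloop
endfacet
facet normal 0.427 -0.115 -0.897
outer loop
vertex 3.762 1.457 2.109
vertex 3.531 -0.6 2.262
vertex 2.759 0.707 1.727
endloop
endfacet
facet normal -0.428 0.114 0.897
outer loop
vertex 1.925 0.93 3.475
vertex 3.701 0.373 4.393
vertex 2.929 1.68 3.858
endloop
endfacet
facet normal -0.766 -0.573 -0.292
outer loop
vertex 2.698 -0.377 4.011
vertex 1.925 0.93 3.475
vertex 3.531 -0.6 2.262
endloop
endfacet
facet normal -0.427 0.115 0.897
outer loop
vertex 2.698 -0.377 4.011
vertex 3.701 0.373 4.393
vertex 1.925 0.93 3.475
endloop
endfacet
facet normal 0.766 0.572 0.292
outer loop
vertex 2.929 1.68 3.858
vertex 3.701 0.373 4.393
vertex 3.762 1.457 2.109
endloop
endfacet
facet normal 0.428 -0.115 -0.897
outer loop
vertex 4.535 0.15 2.645
vertex 3.531 -0.6 2.262
vertex 3.762 1.457 2.109
endloop
endfacet
facet normal 0.766 0.573 0.292
outer loop
vertex 3.762 1.457 2.109
vertex 3.701 0.373 4.393
vertex 4.535 0.15 2.645
endloop
endfacet
facet normal 0.480 -0.812 0.332
outer loop
vertex 4.535 0.15 2.645
vertex 2.698 -0.377 4.011
vertex 3.531 -0.6 2.262
endloop
endfacet
facet normal 0.480 -0.812 0.333
outer loop
vertex 3.701 0.373 4.393
vertex 2.698 -0.377 4.011
vertex 4.535 0.15 2.645
endloop
endfacet
facet normal -0.714 0.193 0.673
outer loop
vertex -0.751 2.538 -2.717
vertex -0.119 4.235 -2.534
vertex -1.548 2.938 -3.677
endloop
endfacet
facet normal -0.347 -0.932 -0.100
outer loop
vertex -0.541 2.665 -4.626
vertex -0.751 2.538 -2.717
vertex -1.548 2.938 -3.677
endloop
endfacet
facet normal -0.714 0.194 0.673
outer loop
vertex -1.548 2.938 -3.677
vertex -0.119 4.235 -2.534
vertex -0.915 4.635 -3.494
endloop
endfacet
facet normal -0.608 0.306 -0.733
outer loop
vertex -0.915 4.635 -3.494
vertex -0.541 2.665 -4.626
vertex -1.548 2.938 -3.677
endloop
endfacet
facet normal 0.608 -0.305 0.733
outer loop
vertex -0.751 2.538 -2.717
vertex 0.888 3.962 -3.483
vertex -0.119 4.235 -2.534
endloop
endfacet
facet normal -0.348 -0.932 -0.100
outer loop
vertex 0.255 2.265 -3.666
vertex -0.751 2.538 -2.717
vertex -0.541 2.665 -4.626
endloop
endfacet
facet normal 0.608 -0.306 0.733
outer loop
vertex 0.255 2.265 -3.666
vertex 0.888 3.962 -3.483
vertex -0.751 2.538 -2.717
endloop
endfacet
facet normal 0.347 0.932 0.100
outer loop
vertex -0.119 4.235 -2.534
vertex 0.888 3.962 -3.483
vertex -0.915 4.635 -3.494
endloop
endfacet
facet normal -0.608 0.306 -0.733
outer loop
vertex 0.091 4.362 -4.443
vertex -0.541 2.665 -4.626
vertex -0.915 4.635 -3.494
endloop
endfacet
facet normal 0.347 0.932 0.100
outer loop
vertex -0.915 4.635 -3.494
vertex 0.888 3.962 -3.483
vertex 0.091 4.362 -4.443
endloop
endfacet
facet normal 0.714 -0.193 -0.673
outer loop
vertex 0.091 4.362 -4.443
vertex 0.255 2.265 -3.666
vertex -0.541 2.665 -4.626
endloop
endfacet
facet normal 0.714 -0.194 -0.673
outer loop
vertex 0.888 3.962 -3.483
vertex 0.255 2.265 -3.666
vertex 0.091 4.362 -4.443
endloop
endfacet
facet normal -0.372 0.716 0.590
outer loop
vertex -3.975 2.828 2.212
vertex -4.552 2.241 2.561
vertex -3.747 2.352 2.933
endloop
endfacet
facet normal 0.318 0.834 0.450
outer loop
vertex -3.975 2.828 2.212
vertex -3.747 2.352 2.933
vertex -3.154 2.481 2.276
endloop
endfacet
facet normal 0.393 0.883 -0.258
outer loop
vertex -3.975 2.828 2.212
vertex -3.154 2.481 2.276
vertex -3.593 2.449 1.498
endloop
endfacet
facet normal -0.250 0.794 -0.555
outer loop
vertex -3.975 2.828 2.212
vertex -3.593 2.449 1.498
vertex -4.457 2.301 1.675
endloop
endfacet
facet normal -0.722 0.691 -0.031
outer loop
vertex -3.975 2.828 2.212
vertex -4.457 2.301 1.675
vertex -4.552 2.241 2.561
endloop
endfacet
facet normal 0.689 0.268 0.674
outer loop
vertex -3.154 2.481 2.276
vertex -3.747 2.352 2.933
vertex -3.223 1.679 2.665
endloop
endfacet
facet normal -0.427 0.077 0.901
outer loop
vertex -3.747 2.352 2.933
vertex -4.552 2.241 2.561
vertex -4.087 1.531 2.842
endloop
endfacet
facet normal -0.994 0.035 -0.104
outer loop
vertex -4.552 2.241 2.561
vertex -4.457 2.301 1.675
vertex -4.526 1.499 2.064
endloop
endfacet
facet normal -0.229 0.201 -0.952
outer loop
vertex -4.457 2.301 1.675
vertex -3.593 2.449 1.498
vertex -3.933 1.628 1.407
endloop
endfacet
facet normal 0.811 0.345 -0.472
outer loop
vertex -3.593 2.449 1.498
vertex -3.154 2.481 2.276
vertex -3.128 1.739 1.779
endloop
endfacet
facet normal 0.250 -0.794 0.555
outer loop
vertex -3.705 1.152 2.128
vertex -3.223 1.679 2.665
vertex -4.087 1.531 2.842
endloop
endfacet
facet normal -0.393 -0.883 0.258
outer loop
vertex -3.705 1.152 2.128
vertex -4.087 1.531 2.842
vertex -4.526 1.499 2.064
endloop
endfacet
facet normal -0.318 -0.834 -0.450
outer loop
vertex -3.705 1.152 2.128
vertex -4.526 1.499 2.064
vertex -3.933 1.628 1.407
endloop
endfacet
facet normal 0.372 -0.716 -0.590
outer loop
vertex -3.705 1.152 2.128
vertex -3.933 1.628 1.407
vertex -3.128 1.739 1.779
endloop
endfacet
facet normal 0.722 -0.691 0.031
outer loop
vertex -3.705 1.152 2.128
vertex -3.128 1.739 1.779
vertex -3.223 1.679 2.665
endloop
endfacet
facet normal 0.229 -0.201 0.952
outer loop
vertex -4.087 1.531 2.842
vertex -3.223 1.679 2.665
vertex -3.747 2.352 2.933
endloop
endfacet
facet normal -0.811 -0.345 0.472
outer loop
vertex -4.526 1.499 2.064
vertex -4.087 1.531 2.842
vertex -4.552 2.241 2.561
endloop
endfacet
facet normal -0.689 -0.268 -0.674
outer loop
vertex -3.933 1.628 1.407
vertex -4.526 1.499 2.064
vertex -4.457 2.301 1.675
endloop
endfacet
facet normal 0.427 -0.077 -0.901
outer loop
vertex -3.128 1.739 1.779
vertex -3.933 1.628 1.407
vertex -3.593 2.449 1.498
endloop
endfacet
facet normal 0.994 -0.035 0.104
outer loop
vertex -3.223 1.679 2.665
vertex -3.128 1.739 1.779
vertex -3.154 2.481 2.276
endloop
endfacet

endsolid


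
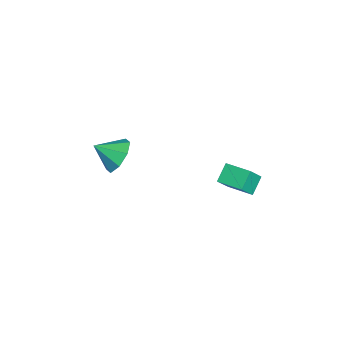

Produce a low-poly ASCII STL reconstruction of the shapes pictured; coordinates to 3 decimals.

solid 
facet normal 0.027 0.836 -0.548
outer loop
vertex -1.978 -0.37 0.543
vertex -2.436 -0.733 -0.033
vertex -2.593 -0.288 0.638
endloop
endfacet
facet normal 0.146 -0.049 0.988
outer loop
vertex -1.978 -0.37 0.543
vertex -2.593 -0.288 0.638
vertex -2.464 -1.627 0.553
endloop
endfacet
facet normal 0.026 0.836 -0.548
outer loop
vertex -2.593 -0.288 0.638
vertex -2.436 -0.733 -0.033
vertex -3.116 -0.467 0.34
endloop
endfacet
facet normal -0.466 -0.101 0.879
outer loop
vertex -2.593 -0.288 0.638
vertex -3.116 -0.467 0.34
vertex -2.464 -1.627 0.553
endloop
endfacet
facet normal 0.027 0.837 -0.547
outer loop
vertex -3.116 -0.467 0.34
vertex -2.436 -0.733 -0.033
vertex -3.24 -0.801 -0.177
endloop
endfacet
facet normal -0.815 -0.377 0.439
outer loop
vertex -3.116 -0.467 0.34
vertex -3.24 -0.801 -0.177
vertex -2.464 -1.627 0.553
endloop
endfacet
facet normal 0.027 0.836 -0.547
outer loop
vertex -3.24 -0.801 -0.177
vertex -2.436 -0.733 -0.033
vertex -2.893 -1.095 -0.609
endloop
endfacet
facet normal -0.695 -0.716 -0.071
outer loop
vertex -3.24 -0.801 -0.177
vertex -2.893 -1.095 -0.609
vertex -2.464 -1.627 0.553
endloop
endfacet
facet normal 0.027 0.837 -0.547
outer loop
vertex -2.893 -1.095 -0.609
vertex -2.436 -0.733 -0.033
vertex -2.278 -1.177 -0.704
endloop
endfacet
facet normal -0.177 -0.918 -0.355
outer loop
vertex -2.893 -1.095 -0.609
vertex -2.278 -1.177 -0.704
vertex -2.464 -1.627 0.553
endloop
endfacet
facet normal 0.026 0.836 -0.547
outer loop
vertex -2.278 -1.177 -0.704
vertex -2.436 -0.733 -0.033
vertex -1.755 -0.998 -0.406
endloop
endfacet
facet normal 0.436 -0.866 -0.245
outer loop
vertex -2.278 -1.177 -0.704
vertex -1.755 -0.998 -0.406
vertex -2.464 -1.627 0.553
endloop
endfacet
facet normal 0.026 0.837 -0.547
outer loop
vertex -1.755 -0.998 -0.406
vertex -2.436 -0.733 -0.033
vertex -1.631 -0.664 0.111
endloop
endfacet
facet normal 0.784 -0.590 0.193
outer loop
vertex -1.755 -0.998 -0.406
vertex -1.631 -0.664 0.111
vertex -2.464 -1.627 0.553
endloop
endfacet
facet normal 0.026 0.836 -0.548
outer loop
vertex -1.631 -0.664 0.111
vertex -2.436 -0.733 -0.033
vertex -1.978 -0.37 0.543
endloop
endfacet
facet normal 0.664 -0.251 0.704
outer loop
vertex -1.631 -0.664 0.111
vertex -1.978 -0.37 0.543
vertex -2.464 -1.627 0.553
endloop
endfacet
facet normal -0.484 0.383 -0.786
outer loop
vertex -0.689 3.578 0.928
vertex -0.139 4.433 1.006
vertex -0.124 3.26 0.425
endloop
endfacet
facet normal -0.539 -0.839 -0.076
outer loop
vertex 0.399 2.847 1.274
vertex -0.689 3.578 0.928
vertex -0.124 3.26 0.425
endloop
endfacet
facet normal -0.485 0.383 -0.786
outer loop
vertex -0.124 3.26 0.425
vertex -0.139 4.433 1.006
vertex 0.426 4.116 0.503
endloop
endfacet
facet normal 0.689 -0.387 -0.613
outer loop
vertex 0.426 4.116 0.503
vertex 0.399 2.847 1.274
vertex -0.124 3.26 0.425
endloop
endfacet
facet normal -0.689 0.387 0.613
outer loop
vertex -0.689 3.578 0.928
vertex 0.384 4.02 1.855
vertex -0.139 4.433 1.006
endloop
endfacet
facet normal -0.539 -0.839 -0.077
outer loop
vertex -0.166 3.164 1.777
vertex -0.689 3.578 0.928
vertex 0.399 2.847 1.274
endloop
endfacet
facet normal -0.689 0.387 0.613
outer loop
vertex -0.166 3.164 1.777
vertex 0.384 4.02 1.855
vertex -0.689 3.578 0.928
endloop
endfacet
facet normal 0.539 0.839 0.076
outer loop
vertex -0.139 4.433 1.006
vertex 0.384 4.02 1.855
vertex 0.426 4.116 0.503
endloop
endfacet
facet normal 0.689 -0.387 -0.613
outer loop
vertex 0.949 3.702 1.352
vertex 0.399 2.847 1.274
vertex 0.426 4.116 0.503
endloop
endfacet
facet normal 0.540 0.838 0.076
outer loop
vertex 0.426 4.116 0.503
vertex 0.384 4.02 1.855
vertex 0.949 3.702 1.352
endloop
endfacet
facet normal 0.485 -0.384 0.786
outer loop
vertex 0.949 3.702 1.352
vertex -0.166 3.164 1.777
vertex 0.399 2.847 1.274
endloop
endfacet
facet normal 0.485 -0.383 0.786
outer loop
vertex 0.384 4.02 1.855
vertex -0.166 3.164 1.777
vertex 0.949 3.702 1.352
endloop
endfacet

endsolid


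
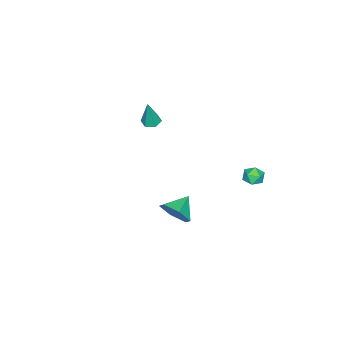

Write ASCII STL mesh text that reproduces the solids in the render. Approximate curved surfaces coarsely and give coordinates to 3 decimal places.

solid 
facet normal -0.967 0.249 -0.048
outer loop
vertex -2.514 3.901 -3.216
vertex -2.627 3.57 -2.653
vertex -2.463 4.212 -2.633
endloop
endfacet
facet normal -0.560 0.750 -0.351
outer loop
vertex -2.514 3.901 -3.216
vertex -2.463 4.212 -2.633
vertex -2.015 4.324 -3.108
endloop
endfacet
facet normal -0.187 0.444 -0.876
outer loop
vertex -2.514 3.901 -3.216
vertex -2.015 4.324 -3.108
vertex -1.903 3.752 -3.422
endloop
endfacet
facet normal -0.363 -0.248 -0.898
outer loop
vertex -2.514 3.901 -3.216
vertex -1.903 3.752 -3.422
vertex -2.28 3.286 -3.141
endloop
endfacet
facet normal -0.845 -0.369 -0.386
outer loop
vertex -2.514 3.901 -3.216
vertex -2.28 3.286 -3.141
vertex -2.627 3.57 -2.653
endloop
endfacet
facet normal -0.098 0.985 0.140
outer loop
vertex -2.015 4.324 -3.108
vertex -2.463 4.212 -2.633
vertex -1.82 4.254 -2.479
endloop
endfacet
facet normal -0.756 0.173 0.631
outer loop
vertex -2.463 4.212 -2.633
vertex -2.627 3.57 -2.653
vertex -2.197 3.788 -2.198
endloop
endfacet
facet normal -0.560 -0.825 0.082
outer loop
vertex -2.627 3.57 -2.653
vertex -2.28 3.286 -3.141
vertex -2.085 3.216 -2.512
endloop
endfacet
facet normal 0.220 -0.628 -0.747
outer loop
vertex -2.28 3.286 -3.141
vertex -1.903 3.752 -3.422
vertex -1.637 3.328 -2.987
endloop
endfacet
facet normal 0.505 0.489 -0.711
outer loop
vertex -1.903 3.752 -3.422
vertex -2.015 4.324 -3.108
vertex -1.473 3.97 -2.967
endloop
endfacet
facet normal 0.363 0.248 0.898
outer loop
vertex -1.586 3.639 -2.404
vertex -1.82 4.254 -2.479
vertex -2.197 3.788 -2.198
endloop
endfacet
facet normal 0.187 -0.444 0.876
outer loop
vertex -1.586 3.639 -2.404
vertex -2.197 3.788 -2.198
vertex -2.085 3.216 -2.512
endloop
endfacet
facet normal 0.560 -0.750 0.351
outer loop
vertex -1.586 3.639 -2.404
vertex -2.085 3.216 -2.512
vertex -1.637 3.328 -2.987
endloop
endfacet
facet normal 0.967 -0.249 0.048
outer loop
vertex -1.586 3.639 -2.404
vertex -1.637 3.328 -2.987
vertex -1.473 3.97 -2.967
endloop
endfacet
facet normal 0.845 0.369 0.386
outer loop
vertex -1.586 3.639 -2.404
vertex -1.473 3.97 -2.967
vertex -1.82 4.254 -2.479
endloop
endfacet
facet normal -0.220 0.628 0.747
outer loop
vertex -2.197 3.788 -2.198
vertex -1.82 4.254 -2.479
vertex -2.463 4.212 -2.633
endloop
endfacet
facet normal -0.505 -0.489 0.711
outer loop
vertex -2.085 3.216 -2.512
vertex -2.197 3.788 -2.198
vertex -2.627 3.57 -2.653
endloop
endfacet
facet normal 0.098 -0.985 -0.140
outer loop
vertex -1.637 3.328 -2.987
vertex -2.085 3.216 -2.512
vertex -2.28 3.286 -3.141
endloop
endfacet
facet normal 0.756 -0.173 -0.631
outer loop
vertex -1.473 3.97 -2.967
vertex -1.637 3.328 -2.987
vertex -1.903 3.752 -3.422
endloop
endfacet
facet normal 0.560 0.825 -0.082
outer loop
vertex -1.82 4.254 -2.479
vertex -1.473 3.97 -2.967
vertex -2.015 4.324 -3.108
endloop
endfacet
facet normal -0.212 0.010 -0.977
outer loop
vertex -3.786 -3.151 -2.866
vertex -4.135 -3.621 -2.795
vertex -4.358 -3.077 -2.741
endloop
endfacet
facet normal 0.179 0.949 0.258
outer loop
vertex -3.786 -3.151 -2.866
vertex -4.358 -3.077 -2.741
vertex -3.765 -3.639 -1.085
endloop
endfacet
facet normal -0.212 0.010 -0.977
outer loop
vertex -4.358 -3.077 -2.741
vertex -4.135 -3.621 -2.795
vertex -4.707 -3.548 -2.67
endloop
endfacet
facet normal -0.688 0.576 0.442
outer loop
vertex -4.358 -3.077 -2.741
vertex -4.707 -3.548 -2.67
vertex -3.765 -3.639 -1.085
endloop
endfacet
facet normal -0.212 0.012 -0.977
outer loop
vertex -4.707 -3.548 -2.67
vertex -4.135 -3.621 -2.795
vertex -4.484 -4.091 -2.725
endloop
endfacet
facet normal -0.806 -0.377 0.457
outer loop
vertex -4.707 -3.548 -2.67
vertex -4.484 -4.091 -2.725
vertex -3.765 -3.639 -1.085
endloop
endfacet
facet normal -0.211 0.011 -0.978
outer loop
vertex -4.484 -4.091 -2.725
vertex -4.135 -3.621 -2.795
vertex -3.912 -4.165 -2.849
endloop
endfacet
facet normal -0.061 -0.955 0.290
outer loop
vertex -4.484 -4.091 -2.725
vertex -3.912 -4.165 -2.849
vertex -3.765 -3.639 -1.085
endloop
endfacet
facet normal -0.212 0.010 -0.977
outer loop
vertex -3.912 -4.165 -2.849
vertex -4.135 -3.621 -2.795
vertex -3.563 -3.694 -2.92
endloop
endfacet
facet normal 0.807 -0.582 0.106
outer loop
vertex -3.912 -4.165 -2.849
vertex -3.563 -3.694 -2.92
vertex -3.765 -3.639 -1.085
endloop
endfacet
facet normal -0.212 0.010 -0.977
outer loop
vertex -3.563 -3.694 -2.92
vertex -4.135 -3.621 -2.795
vertex -3.786 -3.151 -2.866
endloop
endfacet
facet normal 0.924 0.371 0.091
outer loop
vertex -3.563 -3.694 -2.92
vertex -3.786 -3.151 -2.866
vertex -3.765 -3.639 -1.085
endloop
endfacet
facet normal 0.881 -0.141 -0.451
outer loop
vertex 4.143 2.717 -1.268
vertex 3.704 2.21 -1.968
vertex 3.811 3.17 -2.059
endloop
endfacet
facet normal -0.212 0.807 0.551
outer loop
vertex 4.143 2.717 -1.268
vertex 3.811 3.17 -2.059
vertex 2.576 2.39 -1.392
endloop
endfacet
facet normal 0.882 -0.141 -0.450
outer loop
vertex 3.811 3.17 -2.059
vertex 3.704 2.21 -1.968
vertex 3.372 2.662 -2.76
endloop
endfacet
facet normal -0.596 0.780 -0.192
outer loop
vertex 3.811 3.17 -2.059
vertex 3.372 2.662 -2.76
vertex 2.576 2.39 -1.392
endloop
endfacet
facet normal 0.882 -0.140 -0.450
outer loop
vertex 3.372 2.662 -2.76
vertex 3.704 2.21 -1.968
vertex 3.266 1.702 -2.669
endloop
endfacet
facet normal -0.867 0.049 -0.495
outer loop
vertex 3.372 2.662 -2.76
vertex 3.266 1.702 -2.669
vertex 2.576 2.39 -1.392
endloop
endfacet
facet normal 0.882 -0.141 -0.449
outer loop
vertex 3.266 1.702 -2.669
vertex 3.704 2.21 -1.968
vertex 3.597 1.25 -1.877
endloop
endfacet
facet normal -0.756 -0.653 -0.057
outer loop
vertex 3.266 1.702 -2.669
vertex 3.597 1.25 -1.877
vertex 2.576 2.39 -1.392
endloop
endfacet
facet normal 0.882 -0.141 -0.451
outer loop
vertex 3.597 1.25 -1.877
vertex 3.704 2.21 -1.968
vertex 4.036 1.758 -1.177
endloop
endfacet
facet normal -0.372 -0.625 0.687
outer loop
vertex 3.597 1.25 -1.877
vertex 4.036 1.758 -1.177
vertex 2.576 2.39 -1.392
endloop
endfacet
facet normal 0.881 -0.141 -0.451
outer loop
vertex 4.036 1.758 -1.177
vertex 3.704 2.21 -1.968
vertex 4.143 2.717 -1.268
endloop
endfacet
facet normal -0.100 0.105 0.989
outer loop
vertex 4.036 1.758 -1.177
vertex 4.143 2.717 -1.268
vertex 2.576 2.39 -1.392
endloop
endfacet

endsolid


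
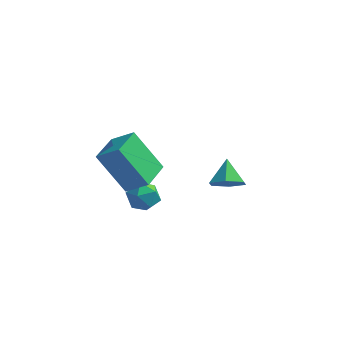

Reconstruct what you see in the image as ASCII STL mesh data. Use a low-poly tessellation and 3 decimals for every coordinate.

solid 
facet normal -0.967 0.242 -0.076
outer loop
vertex 0.442 -1.905 0.83
vertex 0.314 -2.193 1.541
vertex 0.508 -1.444 1.453
endloop
endfacet
facet normal -0.561 0.693 -0.453
outer loop
vertex 0.442 -1.905 0.83
vertex 0.508 -1.444 1.453
vertex 1.03 -1.398 0.878
endloop
endfacet
facet normal -0.192 0.311 -0.931
outer loop
vertex 0.442 -1.905 0.83
vertex 1.03 -1.398 0.878
vertex 1.158 -2.117 0.611
endloop
endfacet
facet normal -0.371 -0.375 -0.850
outer loop
vertex 0.442 -1.905 0.83
vertex 1.158 -2.117 0.611
vertex 0.715 -2.608 1.021
endloop
endfacet
facet normal -0.850 -0.417 -0.322
outer loop
vertex 0.442 -1.905 0.83
vertex 0.715 -2.608 1.021
vertex 0.314 -2.193 1.541
endloop
endfacet
facet normal -0.094 0.996 -0.005
outer loop
vertex 1.03 -1.398 0.878
vertex 0.508 -1.444 1.453
vertex 1.265 -1.372 1.619
endloop
endfacet
facet normal -0.752 0.266 0.603
outer loop
vertex 0.508 -1.444 1.453
vertex 0.314 -2.193 1.541
vertex 0.822 -1.863 2.029
endloop
endfacet
facet normal -0.562 -0.801 0.206
outer loop
vertex 0.314 -2.193 1.541
vertex 0.715 -2.608 1.021
vertex 0.95 -2.582 1.762
endloop
endfacet
facet normal 0.212 -0.732 -0.648
outer loop
vertex 0.715 -2.608 1.021
vertex 1.158 -2.117 0.611
vertex 1.472 -2.536 1.187
endloop
endfacet
facet normal 0.502 0.378 -0.778
outer loop
vertex 1.158 -2.117 0.611
vertex 1.03 -1.398 0.878
vertex 1.666 -1.787 1.099
endloop
endfacet
facet normal 0.371 0.375 0.850
outer loop
vertex 1.538 -2.075 1.81
vertex 1.265 -1.372 1.619
vertex 0.822 -1.863 2.029
endloop
endfacet
facet normal 0.192 -0.311 0.931
outer loop
vertex 1.538 -2.075 1.81
vertex 0.822 -1.863 2.029
vertex 0.95 -2.582 1.762
endloop
endfacet
facet normal 0.561 -0.693 0.453
outer loop
vertex 1.538 -2.075 1.81
vertex 0.95 -2.582 1.762
vertex 1.472 -2.536 1.187
endloop
endfacet
facet normal 0.967 -0.242 0.076
outer loop
vertex 1.538 -2.075 1.81
vertex 1.472 -2.536 1.187
vertex 1.666 -1.787 1.099
endloop
endfacet
facet normal 0.850 0.417 0.322
outer loop
vertex 1.538 -2.075 1.81
vertex 1.666 -1.787 1.099
vertex 1.265 -1.372 1.619
endloop
endfacet
facet normal -0.212 0.732 0.648
outer loop
vertex 0.822 -1.863 2.029
vertex 1.265 -1.372 1.619
vertex 0.508 -1.444 1.453
endloop
endfacet
facet normal -0.502 -0.378 0.778
outer loop
vertex 0.95 -2.582 1.762
vertex 0.822 -1.863 2.029
vertex 0.314 -2.193 1.541
endloop
endfacet
facet normal 0.094 -0.996 0.005
outer loop
vertex 1.472 -2.536 1.187
vertex 0.95 -2.582 1.762
vertex 0.715 -2.608 1.021
endloop
endfacet
facet normal 0.752 -0.266 -0.603
outer loop
vertex 1.666 -1.787 1.099
vertex 1.472 -2.536 1.187
vertex 1.158 -2.117 0.611
endloop
endfacet
facet normal 0.562 0.801 -0.206
outer loop
vertex 1.265 -1.372 1.619
vertex 1.666 -1.787 1.099
vertex 1.03 -1.398 0.878
endloop
endfacet
facet normal 0.236 -0.687 -0.687
outer loop
vertex 3.697 3.245 -0.925
vertex 2.938 3.369 -1.31
vertex 3.62 3.838 -1.544
endloop
endfacet
facet normal 0.731 0.536 0.422
outer loop
vertex 3.697 3.245 -0.925
vertex 3.62 3.838 -1.544
vertex 2.622 4.291 -0.39
endloop
endfacet
facet normal 0.236 -0.687 -0.687
outer loop
vertex 3.62 3.838 -1.544
vertex 2.938 3.369 -1.31
vertex 2.861 3.962 -1.929
endloop
endfacet
facet normal 0.241 0.956 -0.167
outer loop
vertex 3.62 3.838 -1.544
vertex 2.861 3.962 -1.929
vertex 2.622 4.291 -0.39
endloop
endfacet
facet normal 0.236 -0.687 -0.687
outer loop
vertex 2.861 3.962 -1.929
vertex 2.938 3.369 -1.31
vertex 2.179 3.493 -1.695
endloop
endfacet
facet normal -0.606 0.754 -0.255
outer loop
vertex 2.861 3.962 -1.929
vertex 2.179 3.493 -1.695
vertex 2.622 4.291 -0.39
endloop
endfacet
facet normal 0.236 -0.687 -0.687
outer loop
vertex 2.179 3.493 -1.695
vertex 2.938 3.369 -1.31
vertex 2.256 2.901 -1.076
endloop
endfacet
facet normal -0.960 0.132 0.245
outer loop
vertex 2.179 3.493 -1.695
vertex 2.256 2.901 -1.076
vertex 2.622 4.291 -0.39
endloop
endfacet
facet normal 0.236 -0.687 -0.687
outer loop
vertex 2.256 2.901 -1.076
vertex 2.938 3.369 -1.31
vertex 3.015 2.777 -0.691
endloop
endfacet
facet normal -0.470 -0.288 0.834
outer loop
vertex 2.256 2.901 -1.076
vertex 3.015 2.777 -0.691
vertex 2.622 4.291 -0.39
endloop
endfacet
facet normal 0.236 -0.687 -0.687
outer loop
vertex 3.015 2.777 -0.691
vertex 2.938 3.369 -1.31
vertex 3.697 3.245 -0.925
endloop
endfacet
facet normal 0.376 -0.086 0.923
outer loop
vertex 3.015 2.777 -0.691
vertex 3.697 3.245 -0.925
vertex 2.622 4.291 -0.39
endloop
endfacet
facet normal -0.816 0.070 -0.573
outer loop
vertex -0.803 -2.491 3.672
vertex -0.697 -0.975 3.705
vertex 0.441 -2.54 1.895
endloop
endfacet
facet normal -0.070 -0.997 -0.022
outer loop
vertex 1.437 -2.625 2.595
vertex -0.803 -2.491 3.672
vertex 0.441 -2.54 1.895
endloop
endfacet
facet normal -0.816 0.070 -0.574
outer loop
vertex 0.441 -2.54 1.895
vertex -0.697 -0.975 3.705
vertex 0.548 -1.024 1.928
endloop
endfacet
facet normal 0.574 -0.023 -0.819
outer loop
vertex 0.548 -1.024 1.928
vertex 1.437 -2.625 2.595
vertex 0.441 -2.54 1.895
endloop
endfacet
facet normal -0.574 0.022 0.819
outer loop
vertex -0.803 -2.491 3.672
vertex 0.299 -1.06 4.405
vertex -0.697 -0.975 3.705
endloop
endfacet
facet normal -0.070 -0.997 -0.022
outer loop
vertex 0.192 -2.576 4.372
vertex -0.803 -2.491 3.672
vertex 1.437 -2.625 2.595
endloop
endfacet
facet normal -0.574 0.023 0.819
outer loop
vertex 0.192 -2.576 4.372
vertex 0.299 -1.06 4.405
vertex -0.803 -2.491 3.672
endloop
endfacet
facet normal 0.070 0.997 0.022
outer loop
vertex -0.697 -0.975 3.705
vertex 0.299 -1.06 4.405
vertex 0.548 -1.024 1.928
endloop
endfacet
facet normal 0.574 -0.022 -0.819
outer loop
vertex 1.543 -1.109 2.628
vertex 1.437 -2.625 2.595
vertex 0.548 -1.024 1.928
endloop
endfacet
facet normal 0.070 0.997 0.022
outer loop
vertex 0.548 -1.024 1.928
vertex 0.299 -1.06 4.405
vertex 1.543 -1.109 2.628
endloop
endfacet
facet normal 0.816 -0.070 0.574
outer loop
vertex 1.543 -1.109 2.628
vertex 0.192 -2.576 4.372
vertex 1.437 -2.625 2.595
endloop
endfacet
facet normal 0.816 -0.070 0.573
outer loop
vertex 0.299 -1.06 4.405
vertex 0.192 -2.576 4.372
vertex 1.543 -1.109 2.628
endloop
endfacet

endsolid


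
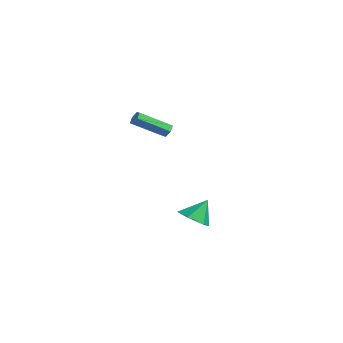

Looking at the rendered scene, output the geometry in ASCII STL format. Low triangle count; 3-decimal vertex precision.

solid 
facet normal 0.298 0.809 -0.506
outer loop
vertex -3.286 0.321 3.157
vertex -3.498 0.134 2.733
vertex -3.772 0.43 3.045
endloop
endfacet
facet normal -0.069 0.548 0.834
outer loop
vertex -3.286 0.321 3.157
vertex -3.772 0.43 3.045
vertex -3.929 -1.426 4.251
endloop
endfacet
facet normal -0.069 0.548 0.834
outer loop
vertex -3.929 -1.426 4.251
vertex -3.772 0.43 3.045
vertex -4.415 -1.318 4.14
endloop
endfacet
facet normal -0.296 -0.809 0.507
outer loop
vertex -3.929 -1.426 4.251
vertex -4.415 -1.318 4.14
vertex -4.142 -1.614 3.827
endloop
endfacet
facet normal 0.298 0.809 -0.506
outer loop
vertex -3.772 0.43 3.045
vertex -3.498 0.134 2.733
vertex -3.984 0.243 2.621
endloop
endfacet
facet normal -0.859 0.458 0.227
outer loop
vertex -3.772 0.43 3.045
vertex -3.984 0.243 2.621
vertex -4.415 -1.318 4.14
endloop
endfacet
facet normal -0.859 0.458 0.227
outer loop
vertex -4.415 -1.318 4.14
vertex -3.984 0.243 2.621
vertex -4.627 -1.505 3.716
endloop
endfacet
facet normal -0.298 -0.810 0.506
outer loop
vertex -4.415 -1.318 4.14
vertex -4.627 -1.505 3.716
vertex -4.142 -1.614 3.827
endloop
endfacet
facet normal 0.298 0.808 -0.508
outer loop
vertex -3.984 0.243 2.621
vertex -3.498 0.134 2.733
vertex -3.711 -0.054 2.309
endloop
endfacet
facet normal -0.790 -0.089 -0.606
outer loop
vertex -3.984 0.243 2.621
vertex -3.711 -0.054 2.309
vertex -4.627 -1.505 3.716
endloop
endfacet
facet normal -0.791 -0.088 -0.606
outer loop
vertex -4.627 -1.505 3.716
vertex -3.711 -0.054 2.309
vertex -4.354 -1.801 3.403
endloop
endfacet
facet normal -0.298 -0.810 0.506
outer loop
vertex -4.627 -1.505 3.716
vertex -4.354 -1.801 3.403
vertex -4.142 -1.614 3.827
endloop
endfacet
facet normal 0.296 0.809 -0.507
outer loop
vertex -3.711 -0.054 2.309
vertex -3.498 0.134 2.733
vertex -3.225 -0.162 2.42
endloop
endfacet
facet normal 0.069 -0.548 -0.834
outer loop
vertex -3.711 -0.054 2.309
vertex -3.225 -0.162 2.42
vertex -4.354 -1.801 3.403
endloop
endfacet
facet normal 0.069 -0.548 -0.834
outer loop
vertex -4.354 -1.801 3.403
vertex -3.225 -0.162 2.42
vertex -3.868 -1.91 3.515
endloop
endfacet
facet normal -0.298 -0.809 0.506
outer loop
vertex -4.354 -1.801 3.403
vertex -3.868 -1.91 3.515
vertex -4.142 -1.614 3.827
endloop
endfacet
facet normal 0.298 0.810 -0.506
outer loop
vertex -3.225 -0.162 2.42
vertex -3.498 0.134 2.733
vertex -3.013 0.025 2.844
endloop
endfacet
facet normal 0.859 -0.458 -0.227
outer loop
vertex -3.225 -0.162 2.42
vertex -3.013 0.025 2.844
vertex -3.868 -1.91 3.515
endloop
endfacet
facet normal 0.859 -0.458 -0.227
outer loop
vertex -3.868 -1.91 3.515
vertex -3.013 0.025 2.844
vertex -3.656 -1.723 3.939
endloop
endfacet
facet normal -0.298 -0.809 0.506
outer loop
vertex -3.868 -1.91 3.515
vertex -3.656 -1.723 3.939
vertex -4.142 -1.614 3.827
endloop
endfacet
facet normal 0.298 0.810 -0.506
outer loop
vertex -3.013 0.025 2.844
vertex -3.498 0.134 2.733
vertex -3.286 0.321 3.157
endloop
endfacet
facet normal 0.791 0.089 0.606
outer loop
vertex -3.013 0.025 2.844
vertex -3.286 0.321 3.157
vertex -3.656 -1.723 3.939
endloop
endfacet
facet normal 0.790 0.089 0.607
outer loop
vertex -3.656 -1.723 3.939
vertex -3.286 0.321 3.157
vertex -3.929 -1.426 4.251
endloop
endfacet
facet normal -0.298 -0.808 0.508
outer loop
vertex -3.656 -1.723 3.939
vertex -3.929 -1.426 4.251
vertex -4.142 -1.614 3.827
endloop
endfacet
facet normal -0.020 -0.581 -0.814
outer loop
vertex 4.383 -2.259 -1.107
vertex 3.416 -2.312 -1.046
vertex 3.832 -1.603 -1.562
endloop
endfacet
facet normal 0.726 0.680 0.102
outer loop
vertex 4.383 -2.259 -1.107
vertex 3.832 -1.603 -1.562
vertex 3.444 -1.448 0.166
endloop
endfacet
facet normal -0.018 -0.581 -0.813
outer loop
vertex 3.832 -1.603 -1.562
vertex 3.416 -2.312 -1.046
vertex 2.865 -1.657 -1.502
endloop
endfacet
facet normal -0.062 0.993 -0.103
outer loop
vertex 3.832 -1.603 -1.562
vertex 2.865 -1.657 -1.502
vertex 3.444 -1.448 0.166
endloop
endfacet
facet normal -0.018 -0.581 -0.813
outer loop
vertex 2.865 -1.657 -1.502
vertex 3.416 -2.312 -1.046
vertex 2.449 -2.366 -0.986
endloop
endfacet
facet normal -0.777 0.598 0.195
outer loop
vertex 2.865 -1.657 -1.502
vertex 2.449 -2.366 -0.986
vertex 3.444 -1.448 0.166
endloop
endfacet
facet normal -0.018 -0.580 -0.814
outer loop
vertex 2.449 -2.366 -0.986
vertex 3.416 -2.312 -1.046
vertex 3.001 -3.022 -0.531
endloop
endfacet
facet normal -0.707 -0.110 0.699
outer loop
vertex 2.449 -2.366 -0.986
vertex 3.001 -3.022 -0.531
vertex 3.444 -1.448 0.166
endloop
endfacet
facet normal -0.018 -0.580 -0.814
outer loop
vertex 3.001 -3.022 -0.531
vertex 3.416 -2.312 -1.046
vertex 3.967 -2.968 -0.591
endloop
endfacet
facet normal 0.080 -0.422 0.903
outer loop
vertex 3.001 -3.022 -0.531
vertex 3.967 -2.968 -0.591
vertex 3.444 -1.448 0.166
endloop
endfacet
facet normal -0.020 -0.581 -0.814
outer loop
vertex 3.967 -2.968 -0.591
vertex 3.416 -2.312 -1.046
vertex 4.383 -2.259 -1.107
endloop
endfacet
facet normal 0.796 -0.027 0.605
outer loop
vertex 3.967 -2.968 -0.591
vertex 4.383 -2.259 -1.107
vertex 3.444 -1.448 0.166
endloop
endfacet

endsolid


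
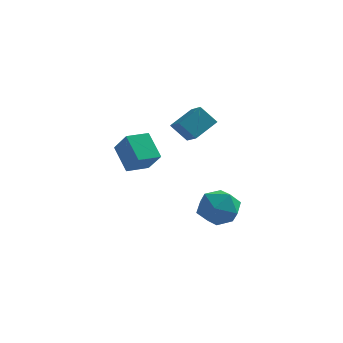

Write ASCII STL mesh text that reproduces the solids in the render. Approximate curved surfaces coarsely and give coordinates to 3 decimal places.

solid 
facet normal -0.953 -0.046 0.299
outer loop
vertex 1.544 1.56 -3.2
vertex 1.867 2.049 -2.095
vertex 1.535 2.801 -3.038
endloop
endfacet
facet normal -0.912 0.047 -0.407
outer loop
vertex 1.544 1.56 -3.2
vertex 1.535 2.801 -3.038
vertex 1.984 2.311 -4.099
endloop
endfacet
facet normal -0.539 -0.498 -0.680
outer loop
vertex 1.544 1.56 -3.2
vertex 1.984 2.311 -4.099
vertex 2.594 1.257 -3.81
endloop
endfacet
facet normal -0.350 -0.926 -0.142
outer loop
vertex 1.544 1.56 -3.2
vertex 2.594 1.257 -3.81
vertex 2.521 1.095 -2.572
endloop
endfacet
facet normal -0.606 -0.647 0.463
outer loop
vertex 1.544 1.56 -3.2
vertex 2.521 1.095 -2.572
vertex 1.867 2.049 -2.095
endloop
endfacet
facet normal -0.547 0.648 -0.531
outer loop
vertex 1.984 2.311 -4.099
vertex 1.535 2.801 -3.038
vertex 2.579 3.265 -3.548
endloop
endfacet
facet normal -0.614 0.497 0.613
outer loop
vertex 1.535 2.801 -3.038
vertex 1.867 2.049 -2.095
vertex 2.506 3.103 -2.31
endloop
endfacet
facet normal -0.052 -0.475 0.878
outer loop
vertex 1.867 2.049 -2.095
vertex 2.521 1.095 -2.572
vertex 3.116 2.049 -2.021
endloop
endfacet
facet normal 0.363 -0.926 -0.100
outer loop
vertex 2.521 1.095 -2.572
vertex 2.594 1.257 -3.81
vertex 3.565 1.559 -3.082
endloop
endfacet
facet normal 0.058 -0.233 -0.971
outer loop
vertex 2.594 1.257 -3.81
vertex 1.984 2.311 -4.099
vertex 3.233 2.311 -4.025
endloop
endfacet
facet normal 0.350 0.926 0.142
outer loop
vertex 3.556 2.8 -2.92
vertex 2.579 3.265 -3.548
vertex 2.506 3.103 -2.31
endloop
endfacet
facet normal 0.539 0.498 0.680
outer loop
vertex 3.556 2.8 -2.92
vertex 2.506 3.103 -2.31
vertex 3.116 2.049 -2.021
endloop
endfacet
facet normal 0.912 -0.047 0.407
outer loop
vertex 3.556 2.8 -2.92
vertex 3.116 2.049 -2.021
vertex 3.565 1.559 -3.082
endloop
endfacet
facet normal 0.953 0.046 -0.299
outer loop
vertex 3.556 2.8 -2.92
vertex 3.565 1.559 -3.082
vertex 3.233 2.311 -4.025
endloop
endfacet
facet normal 0.606 0.647 -0.463
outer loop
vertex 3.556 2.8 -2.92
vertex 3.233 2.311 -4.025
vertex 2.579 3.265 -3.548
endloop
endfacet
facet normal -0.363 0.926 0.100
outer loop
vertex 2.506 3.103 -2.31
vertex 2.579 3.265 -3.548
vertex 1.535 2.801 -3.038
endloop
endfacet
facet normal -0.058 0.233 0.971
outer loop
vertex 3.116 2.049 -2.021
vertex 2.506 3.103 -2.31
vertex 1.867 2.049 -2.095
endloop
endfacet
facet normal 0.547 -0.648 0.531
outer loop
vertex 3.565 1.559 -3.082
vertex 3.116 2.049 -2.021
vertex 2.521 1.095 -2.572
endloop
endfacet
facet normal 0.614 -0.497 -0.613
outer loop
vertex 3.233 2.311 -4.025
vertex 3.565 1.559 -3.082
vertex 2.594 1.257 -3.81
endloop
endfacet
facet normal 0.052 0.475 -0.878
outer loop
vertex 2.579 3.265 -3.548
vertex 3.233 2.311 -4.025
vertex 1.984 2.311 -4.099
endloop
endfacet
facet normal -0.474 0.590 0.653
outer loop
vertex -1.709 0.56 2.269
vertex -0.782 1.421 2.165
vertex -2.446 1.218 1.14
endloop
endfacet
facet normal -0.730 -0.678 0.082
outer loop
vertex -1.658 0.239 0.055
vertex -1.709 0.56 2.269
vertex -2.446 1.218 1.14
endloop
endfacet
facet normal -0.474 0.590 0.653
outer loop
vertex -2.446 1.218 1.14
vertex -0.782 1.421 2.165
vertex -1.519 2.079 1.036
endloop
endfacet
facet normal -0.492 0.438 -0.752
outer loop
vertex -1.519 2.079 1.036
vertex -1.658 0.239 0.055
vertex -2.446 1.218 1.14
endloop
endfacet
facet normal 0.492 -0.438 0.752
outer loop
vertex -1.709 0.56 2.269
vertex 0.006 0.442 1.08
vertex -0.782 1.421 2.165
endloop
endfacet
facet normal -0.730 -0.678 0.082
outer loop
vertex -0.921 -0.419 1.184
vertex -1.709 0.56 2.269
vertex -1.658 0.239 0.055
endloop
endfacet
facet normal 0.492 -0.438 0.752
outer loop
vertex -0.921 -0.419 1.184
vertex 0.006 0.442 1.08
vertex -1.709 0.56 2.269
endloop
endfacet
facet normal 0.730 0.678 -0.082
outer loop
vertex -0.782 1.421 2.165
vertex 0.006 0.442 1.08
vertex -1.519 2.079 1.036
endloop
endfacet
facet normal -0.492 0.438 -0.752
outer loop
vertex -0.731 1.1 -0.049
vertex -1.658 0.239 0.055
vertex -1.519 2.079 1.036
endloop
endfacet
facet normal 0.730 0.678 -0.082
outer loop
vertex -1.519 2.079 1.036
vertex 0.006 0.442 1.08
vertex -0.731 1.1 -0.049
endloop
endfacet
facet normal 0.474 -0.590 -0.653
outer loop
vertex -0.731 1.1 -0.049
vertex -0.921 -0.419 1.184
vertex -1.658 0.239 0.055
endloop
endfacet
facet normal 0.474 -0.590 -0.653
outer loop
vertex 0.006 0.442 1.08
vertex -0.921 -0.419 1.184
vertex -0.731 1.1 -0.049
endloop
endfacet
facet normal -0.677 0.058 0.733
outer loop
vertex 1.7 1.641 4.027
vertex 1.105 2.599 3.401
vertex 0.835 0.634 3.308
endloop
endfacet
facet normal 0.461 -0.743 0.486
outer loop
vertex 1.675 0.561 2.399
vertex 1.7 1.641 4.027
vertex 0.835 0.634 3.308
endloop
endfacet
facet normal -0.677 0.058 0.733
outer loop
vertex 0.835 0.634 3.308
vertex 1.105 2.599 3.401
vertex 0.24 1.592 2.682
endloop
endfacet
facet normal -0.573 -0.667 -0.476
outer loop
vertex 0.24 1.592 2.682
vertex 1.675 0.561 2.399
vertex 0.835 0.634 3.308
endloop
endfacet
facet normal 0.573 0.667 0.476
outer loop
vertex 1.7 1.641 4.027
vertex 1.945 2.526 2.492
vertex 1.105 2.599 3.401
endloop
endfacet
facet normal 0.461 -0.743 0.486
outer loop
vertex 2.54 1.568 3.118
vertex 1.7 1.641 4.027
vertex 1.675 0.561 2.399
endloop
endfacet
facet normal 0.573 0.667 0.476
outer loop
vertex 2.54 1.568 3.118
vertex 1.945 2.526 2.492
vertex 1.7 1.641 4.027
endloop
endfacet
facet normal -0.461 0.743 -0.486
outer loop
vertex 1.105 2.599 3.401
vertex 1.945 2.526 2.492
vertex 0.24 1.592 2.682
endloop
endfacet
facet normal -0.573 -0.667 -0.476
outer loop
vertex 1.08 1.519 1.773
vertex 1.675 0.561 2.399
vertex 0.24 1.592 2.682
endloop
endfacet
facet normal -0.461 0.743 -0.486
outer loop
vertex 0.24 1.592 2.682
vertex 1.945 2.526 2.492
vertex 1.08 1.519 1.773
endloop
endfacet
facet normal 0.677 -0.058 -0.733
outer loop
vertex 1.08 1.519 1.773
vertex 2.54 1.568 3.118
vertex 1.675 0.561 2.399
endloop
endfacet
facet normal 0.677 -0.058 -0.733
outer loop
vertex 1.945 2.526 2.492
vertex 2.54 1.568 3.118
vertex 1.08 1.519 1.773
endloop
endfacet

endsolid


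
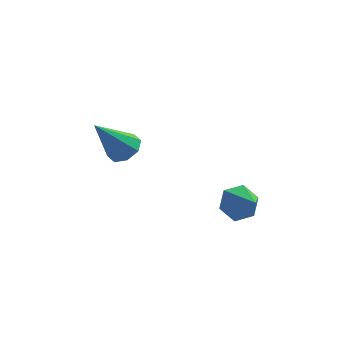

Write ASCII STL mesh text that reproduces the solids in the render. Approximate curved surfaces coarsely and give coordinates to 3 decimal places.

solid 
facet normal 0.489 0.334 -0.806
outer loop
vertex -1.188 -0.605 2.154
vertex -1.741 -0.689 1.784
vertex -1.485 -0.187 2.147
endloop
endfacet
facet normal 0.458 0.339 0.821
outer loop
vertex -1.188 -0.605 2.154
vertex -1.485 -0.187 2.147
vertex -2.619 -1.291 3.236
endloop
endfacet
facet normal 0.488 0.334 -0.806
outer loop
vertex -1.485 -0.187 2.147
vertex -1.741 -0.689 1.784
vertex -1.932 -0.063 1.928
endloop
endfacet
facet normal -0.109 0.753 0.649
outer loop
vertex -1.485 -0.187 2.147
vertex -1.932 -0.063 1.928
vertex -2.619 -1.291 3.236
endloop
endfacet
facet normal 0.487 0.334 -0.807
outer loop
vertex -1.932 -0.063 1.928
vertex -1.741 -0.689 1.784
vertex -2.267 -0.306 1.625
endloop
endfacet
facet normal -0.707 0.662 0.250
outer loop
vertex -1.932 -0.063 1.928
vertex -2.267 -0.306 1.625
vertex -2.619 -1.291 3.236
endloop
endfacet
facet normal 0.488 0.335 -0.806
outer loop
vertex -2.267 -0.306 1.625
vertex -1.741 -0.689 1.784
vertex -2.293 -0.773 1.415
endloop
endfacet
facet normal -0.983 0.119 -0.142
outer loop
vertex -2.267 -0.306 1.625
vertex -2.293 -0.773 1.415
vertex -2.619 -1.291 3.236
endloop
endfacet
facet normal 0.488 0.333 -0.806
outer loop
vertex -2.293 -0.773 1.415
vertex -1.741 -0.689 1.784
vertex -1.996 -1.191 1.422
endloop
endfacet
facet normal -0.776 -0.556 -0.297
outer loop
vertex -2.293 -0.773 1.415
vertex -1.996 -1.191 1.422
vertex -2.619 -1.291 3.236
endloop
endfacet
facet normal 0.488 0.334 -0.807
outer loop
vertex -1.996 -1.191 1.422
vertex -1.741 -0.689 1.784
vertex -1.549 -1.315 1.641
endloop
endfacet
facet normal -0.208 -0.970 -0.125
outer loop
vertex -1.996 -1.191 1.422
vertex -1.549 -1.315 1.641
vertex -2.619 -1.291 3.236
endloop
endfacet
facet normal 0.488 0.334 -0.806
outer loop
vertex -1.549 -1.315 1.641
vertex -1.741 -0.689 1.784
vertex -1.215 -1.072 1.944
endloop
endfacet
facet normal 0.390 -0.879 0.275
outer loop
vertex -1.549 -1.315 1.641
vertex -1.215 -1.072 1.944
vertex -2.619 -1.291 3.236
endloop
endfacet
facet normal 0.489 0.334 -0.806
outer loop
vertex -1.215 -1.072 1.944
vertex -1.741 -0.689 1.784
vertex -1.188 -0.605 2.154
endloop
endfacet
facet normal 0.665 -0.338 0.666
outer loop
vertex -1.215 -1.072 1.944
vertex -1.188 -0.605 2.154
vertex -2.619 -1.291 3.236
endloop
endfacet
facet normal -0.494 0.673 -0.551
outer loop
vertex 2.822 -1.994 0.661
vertex 2.234 -2.426 0.66
vertex 2.321 -1.93 1.188
endloop
endfacet
facet normal 0.703 0.336 0.627
outer loop
vertex 2.822 -1.994 0.661
vertex 2.321 -1.93 1.188
vertex 2.826 -3.234 1.32
endloop
endfacet
facet normal -0.494 0.673 -0.550
outer loop
vertex 2.321 -1.93 1.188
vertex 2.234 -2.426 0.66
vertex 1.733 -2.363 1.187
endloop
endfacet
facet normal -0.059 0.078 0.995
outer loop
vertex 2.321 -1.93 1.188
vertex 1.733 -2.363 1.187
vertex 2.826 -3.234 1.32
endloop
endfacet
facet normal -0.493 0.674 -0.550
outer loop
vertex 1.733 -2.363 1.187
vertex 2.234 -2.426 0.66
vertex 1.646 -2.858 0.658
endloop
endfacet
facet normal -0.532 -0.573 0.623
outer loop
vertex 1.733 -2.363 1.187
vertex 1.646 -2.858 0.658
vertex 2.826 -3.234 1.32
endloop
endfacet
facet normal -0.493 0.674 -0.551
outer loop
vertex 1.646 -2.858 0.658
vertex 2.234 -2.426 0.66
vertex 2.147 -2.922 0.131
endloop
endfacet
facet normal -0.243 -0.963 -0.114
outer loop
vertex 1.646 -2.858 0.658
vertex 2.147 -2.922 0.131
vertex 2.826 -3.234 1.32
endloop
endfacet
facet normal -0.494 0.673 -0.550
outer loop
vertex 2.147 -2.922 0.131
vertex 2.234 -2.426 0.66
vertex 2.735 -2.489 0.133
endloop
endfacet
facet normal 0.521 -0.705 -0.482
outer loop
vertex 2.147 -2.922 0.131
vertex 2.735 -2.489 0.133
vertex 2.826 -3.234 1.32
endloop
endfacet
facet normal -0.494 0.673 -0.550
outer loop
vertex 2.735 -2.489 0.133
vertex 2.234 -2.426 0.66
vertex 2.822 -1.994 0.661
endloop
endfacet
facet normal 0.992 -0.056 -0.111
outer loop
vertex 2.735 -2.489 0.133
vertex 2.822 -1.994 0.661
vertex 2.826 -3.234 1.32
endloop
endfacet

endsolid
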